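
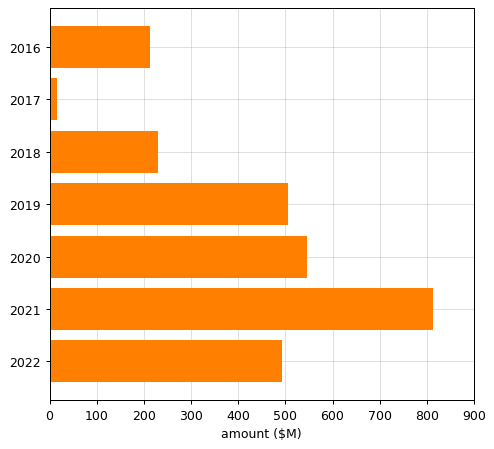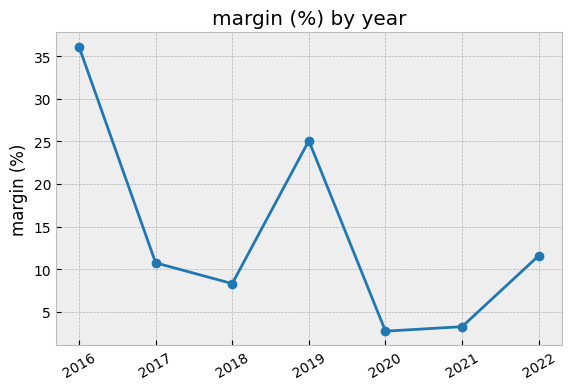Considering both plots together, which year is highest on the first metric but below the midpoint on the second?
2021

Chart 2 median margin (%) ≈ 10; below-median years: 2018, 2020, 2021. Among those, 2021 has the highest amount ($M) (≈ 800).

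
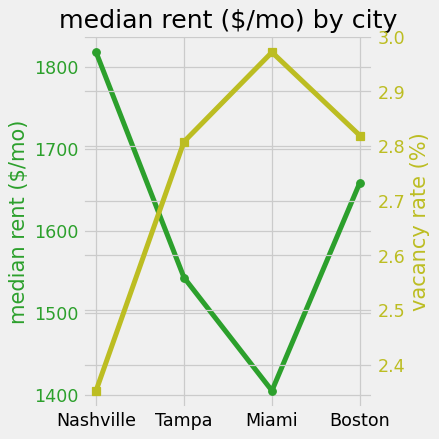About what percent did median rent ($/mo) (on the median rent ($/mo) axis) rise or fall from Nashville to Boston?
Nashville ≈ 1800, Boston ≈ 1650; (1650 − 1800) / 1800 ≈ -8.3%.

≈ -8.3%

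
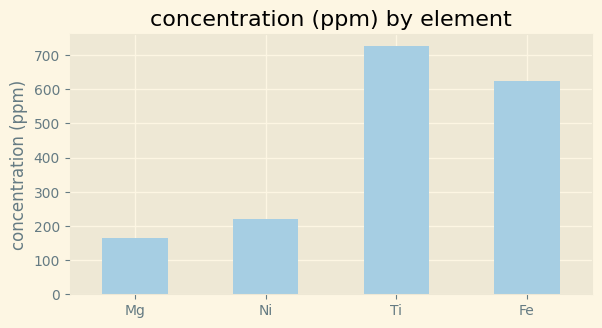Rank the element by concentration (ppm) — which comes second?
Top 3: Ti ≈ 700, Fe ≈ 600, Ni ≈ 200.

Fe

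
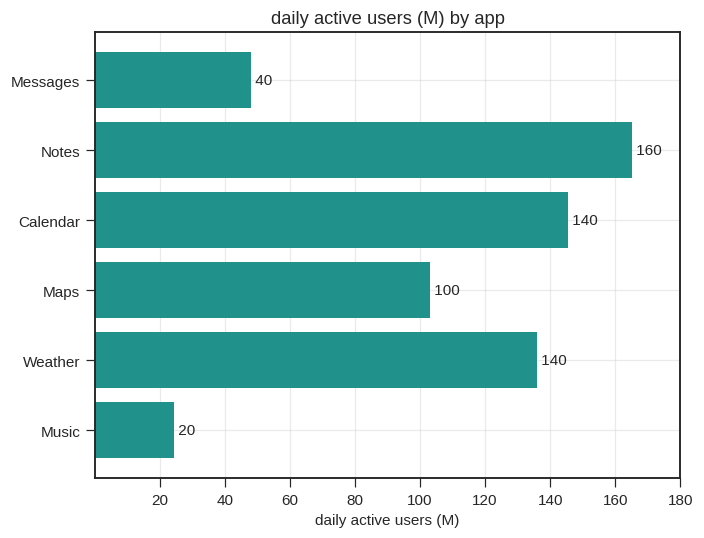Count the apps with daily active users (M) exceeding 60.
Above 60: Notes, Calendar, Maps, Weather.

4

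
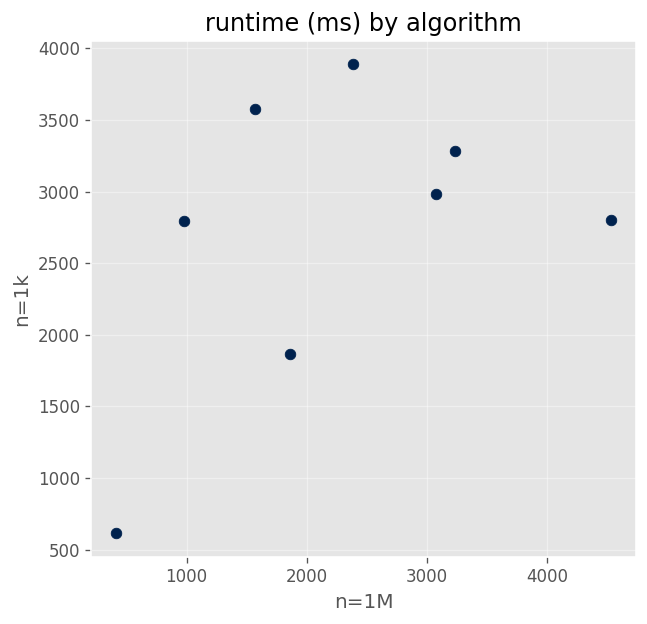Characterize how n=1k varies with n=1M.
Points are positively correlated; moderate (|r| ≈ 0.5).

positive, moderate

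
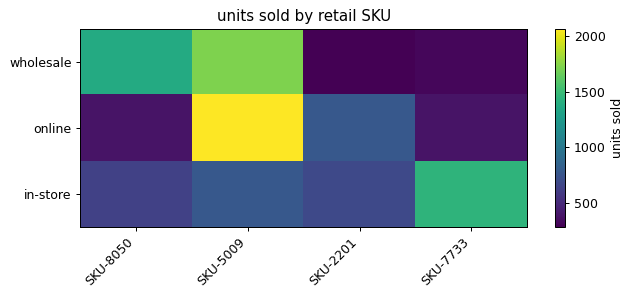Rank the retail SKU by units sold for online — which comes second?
SKU-2201

Top 3 for online: SKU-5009 ≈ 2000, SKU-2201 ≈ 800, SKU-8050 ≈ 400.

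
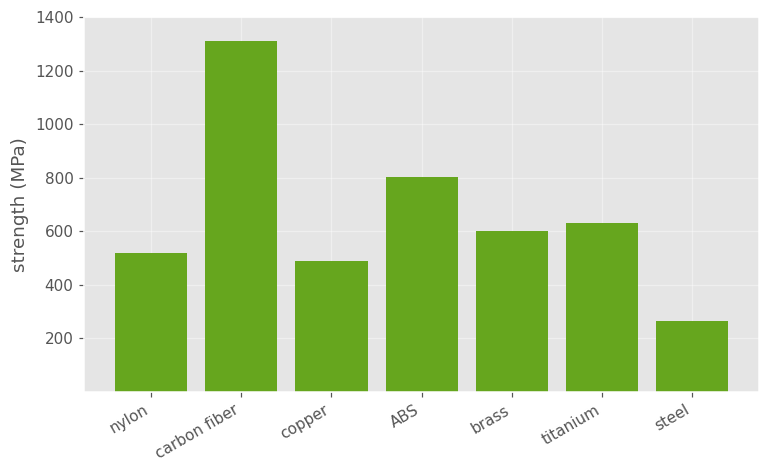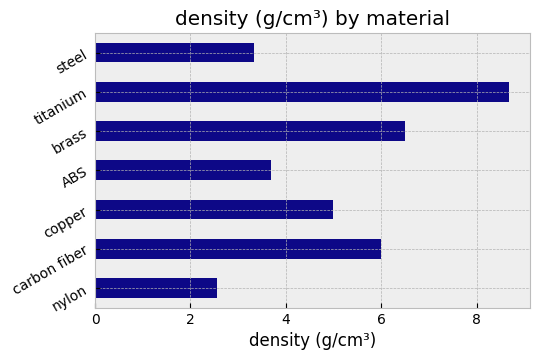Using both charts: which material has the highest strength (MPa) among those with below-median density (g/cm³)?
ABS

Chart 2 median density (g/cm³) ≈ 5; below-median materials: nylon, ABS, steel. Among those, ABS has the highest strength (MPa) (≈ 800).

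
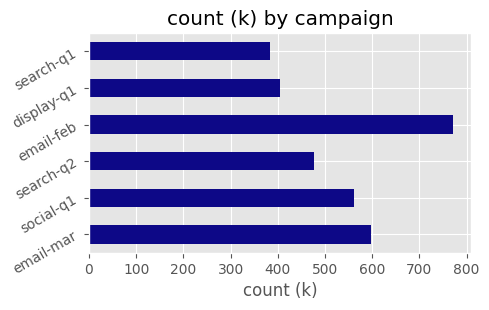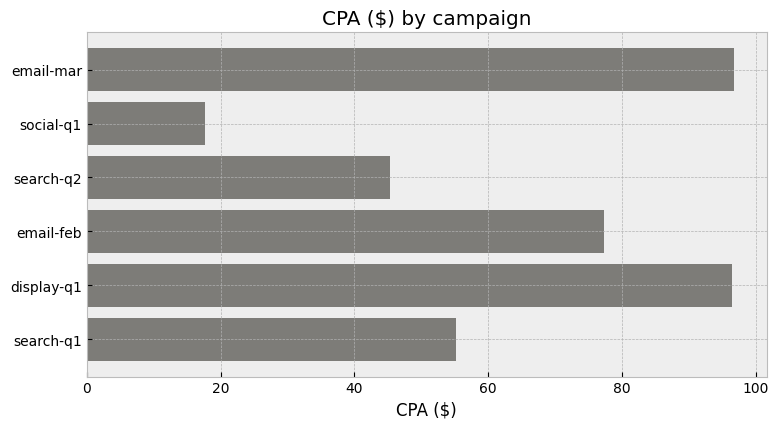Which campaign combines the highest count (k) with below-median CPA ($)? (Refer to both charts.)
Chart 2 median CPA ($) ≈ 70; below-median campaigns: social-q1, search-q2, search-q1. Among those, social-q1 has the highest count (k) (≈ 600).

social-q1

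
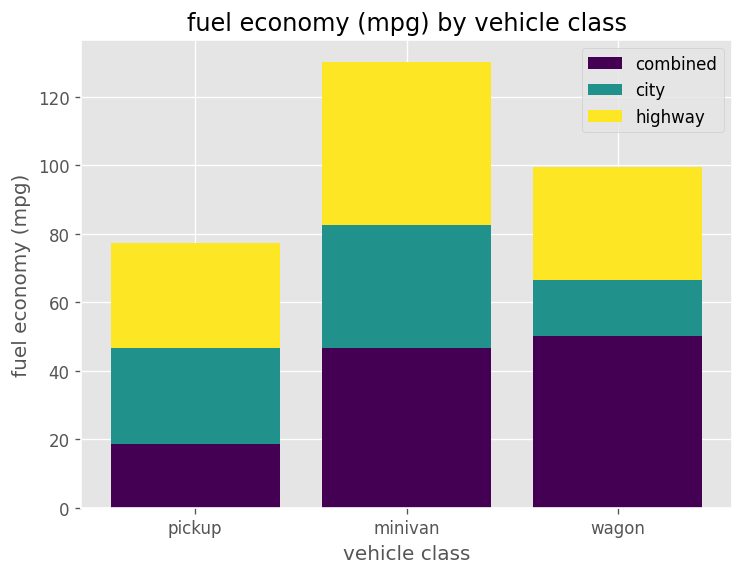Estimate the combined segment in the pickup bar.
≈ 20

combined top ≈ 20, bottom ≈ 0; segment ≈ 20.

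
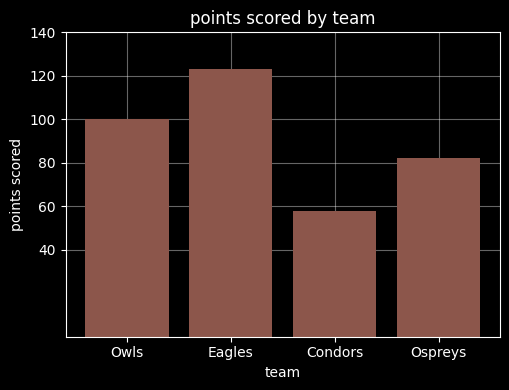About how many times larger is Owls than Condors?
≈ 1.67×

Owls ≈ 100, Condors ≈ 60; 100/60 ≈ 1.67.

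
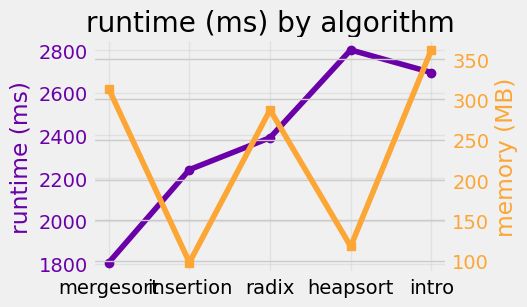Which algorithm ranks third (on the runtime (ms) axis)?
Top 4 (on the runtime (ms) axis): heapsort ≈ 2800, intro ≈ 2700, radix ≈ 2400, insertion ≈ 2200.

radix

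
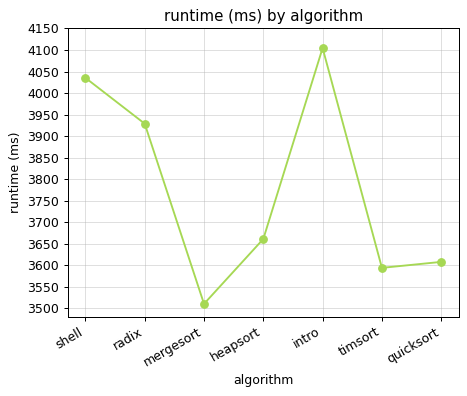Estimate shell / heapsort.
shell ≈ 4050, heapsort ≈ 3650; 4050/3650 ≈ 1.11.

≈ 1.11×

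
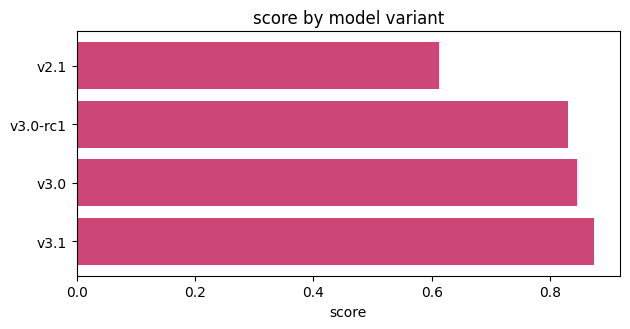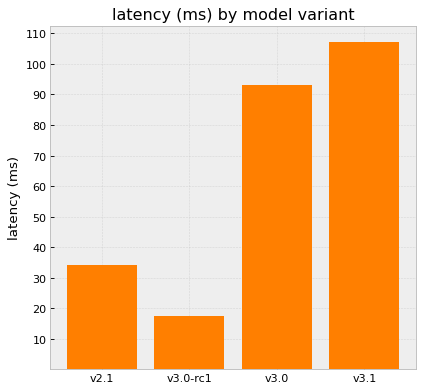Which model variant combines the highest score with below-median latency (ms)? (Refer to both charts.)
v3.0-rc1

Chart 2 median latency (ms) ≈ 60; below-median model variants: v2.1, v3.0-rc1. Among those, v3.0-rc1 has the highest score (≈ 0.8).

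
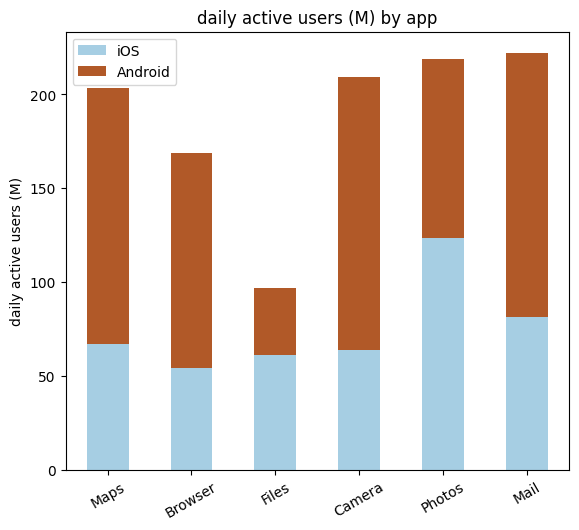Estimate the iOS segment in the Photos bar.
≈ 120

iOS top ≈ 120, bottom ≈ 0; segment ≈ 120.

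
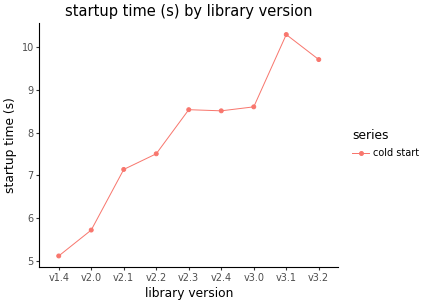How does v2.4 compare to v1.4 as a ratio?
≈ 1.7×

v2.4 ≈ 8.5, v1.4 ≈ 5.0; 8.5/5.0 ≈ 1.7.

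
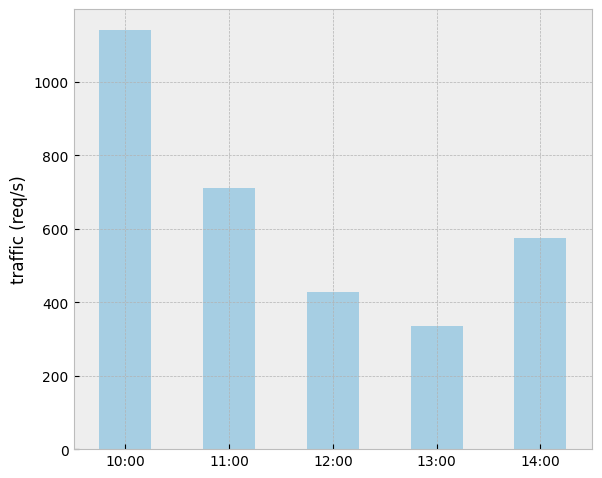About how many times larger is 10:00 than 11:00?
10:00 ≈ 1100, 11:00 ≈ 700; 1100/700 ≈ 1.57.

≈ 1.57×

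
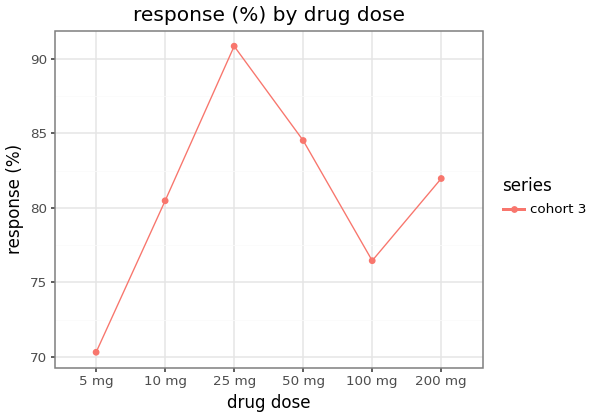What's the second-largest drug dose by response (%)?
50 mg

Top 3: 25 mg ≈ 90, 50 mg ≈ 84, 200 mg ≈ 82.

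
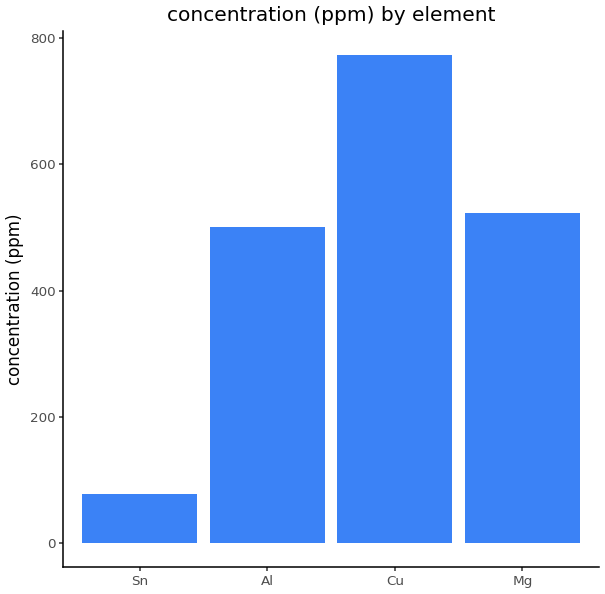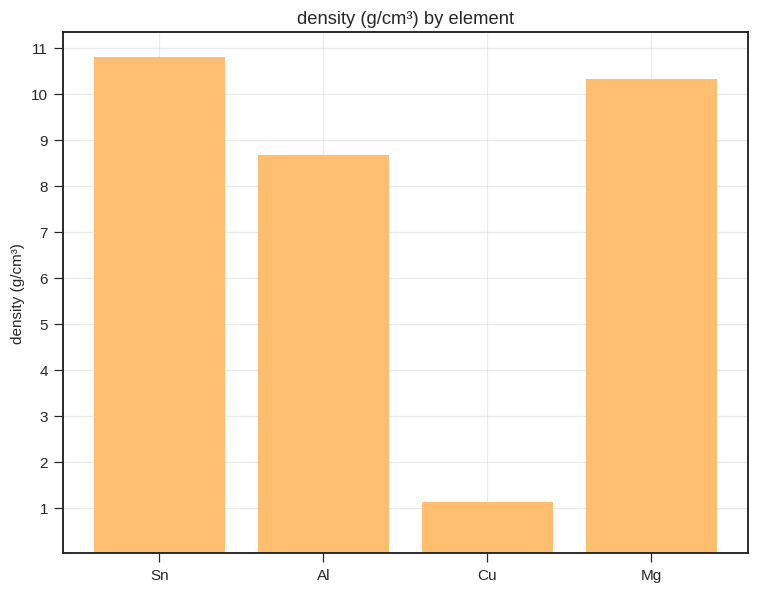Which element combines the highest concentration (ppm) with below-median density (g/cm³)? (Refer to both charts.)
Chart 2 median density (g/cm³) ≈ 9; below-median elements: Al, Cu. Among those, Cu has the highest concentration (ppm) (≈ 800).

Cu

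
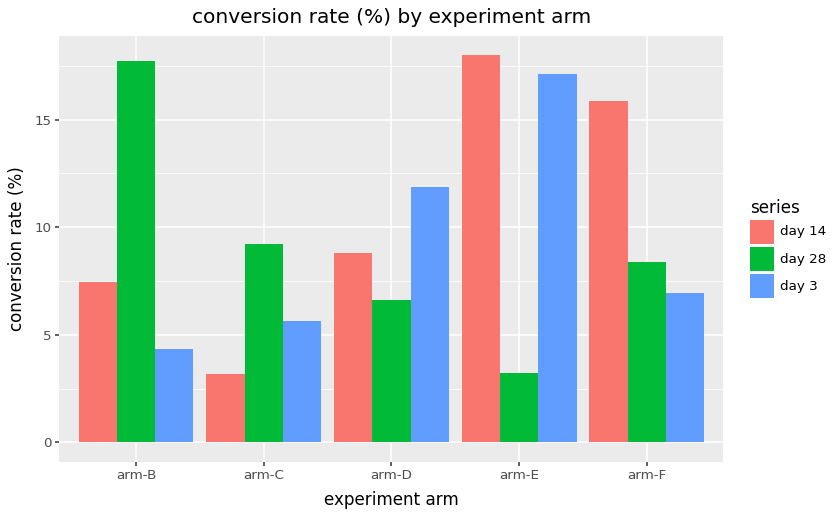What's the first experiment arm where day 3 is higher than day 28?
arm-C: day 3 ≈ 6 vs day 28 ≈ 10 (not yet); arm-D: day 3 ≈ 12 vs day 28 ≈ 6 (first crossover).

arm-D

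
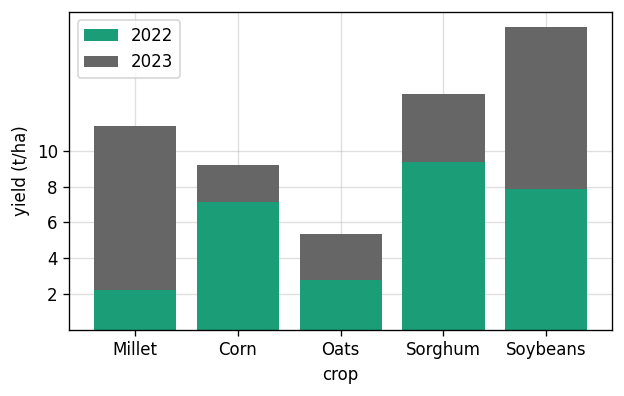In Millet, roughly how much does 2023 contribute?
≈ 10

2023 top ≈ 12, bottom ≈ 2; segment ≈ 10.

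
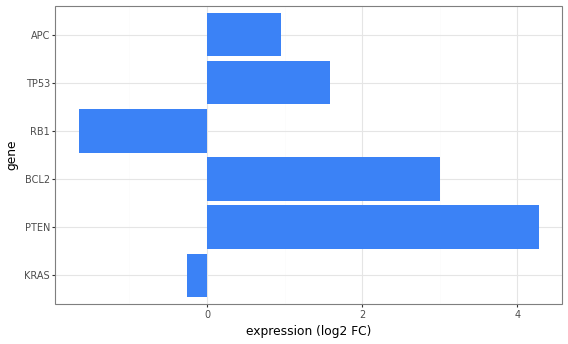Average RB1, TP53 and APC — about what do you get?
≈ 0.33

(-1.5 + 1.5 + 1.0) / 3 ≈ 0.33.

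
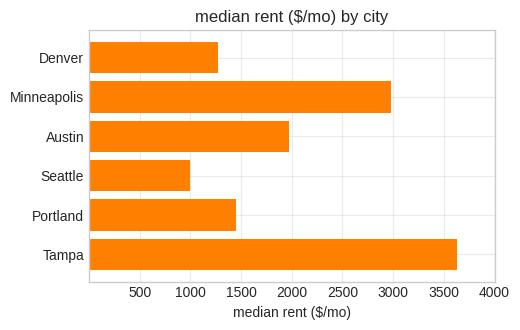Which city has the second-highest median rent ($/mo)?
Top 3: Tampa ≈ 3500, Minneapolis ≈ 3000, Austin ≈ 2000.

Minneapolis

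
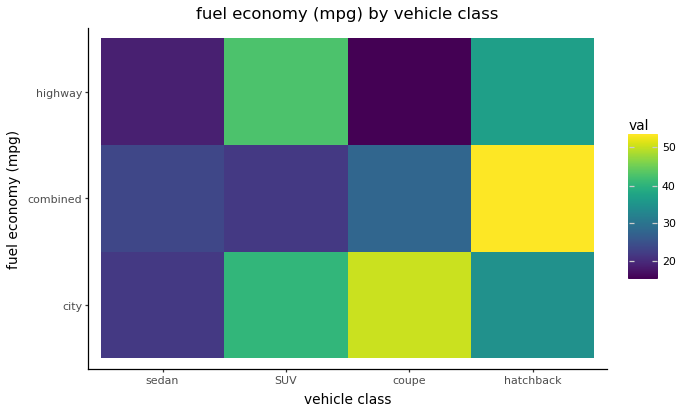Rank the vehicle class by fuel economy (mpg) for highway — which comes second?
hatchback

Top 3 for highway: SUV ≈ 45, hatchback ≈ 35, sedan ≈ 20.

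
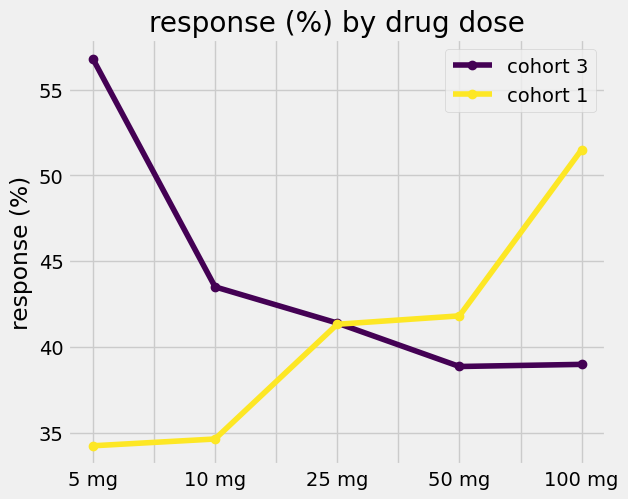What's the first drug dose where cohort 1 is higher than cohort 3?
50 mg

25 mg: cohort 1 ≈ 42 vs cohort 3 ≈ 42 (not yet); 50 mg: cohort 1 ≈ 42 vs cohort 3 ≈ 38 (first crossover).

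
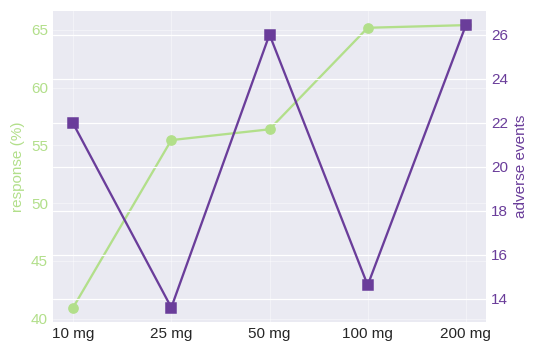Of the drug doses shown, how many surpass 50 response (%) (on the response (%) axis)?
Above 50: 25 mg, 50 mg, 100 mg, 200 mg.

4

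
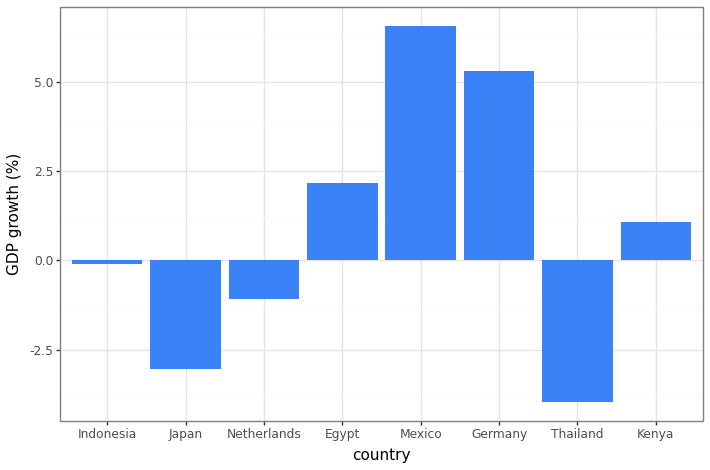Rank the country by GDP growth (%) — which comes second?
Germany

Top 3: Mexico ≈ 7, Germany ≈ 5, Egypt ≈ 2.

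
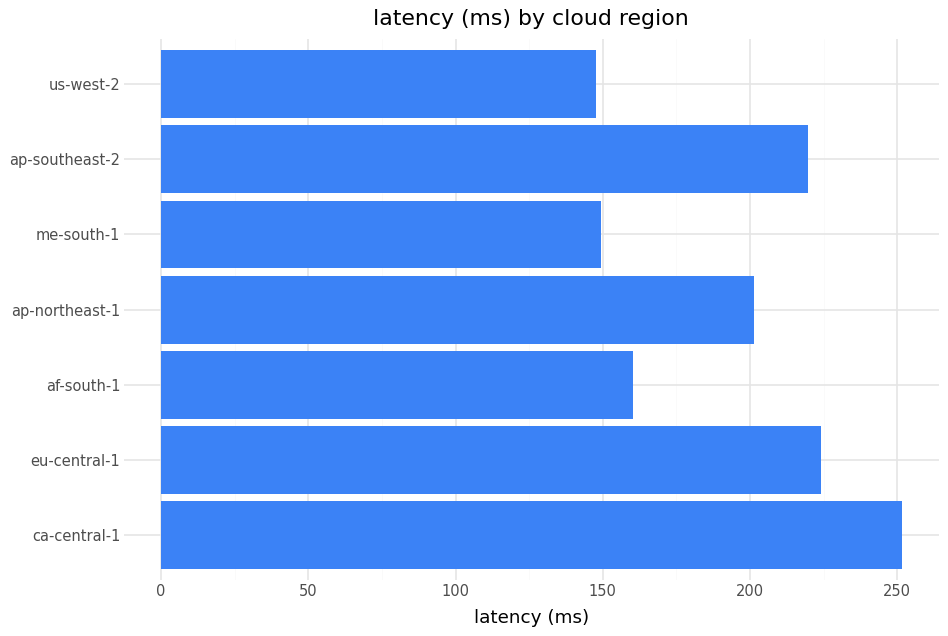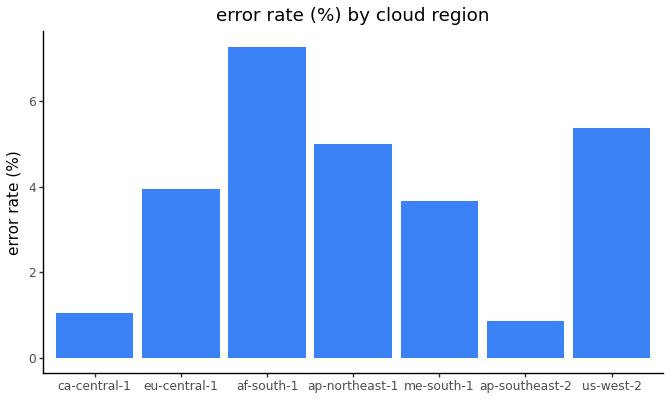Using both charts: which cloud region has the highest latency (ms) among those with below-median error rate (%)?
ca-central-1

Chart 2 median error rate (%) ≈ 4; below-median cloud regions: ca-central-1, me-south-1, ap-southeast-2. Among those, ca-central-1 has the highest latency (ms) (≈ 250).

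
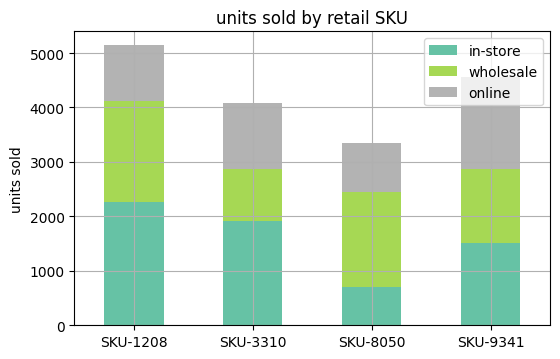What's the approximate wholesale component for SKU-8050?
wholesale top ≈ 2500, bottom ≈ 500; segment ≈ 2000.

≈ 2000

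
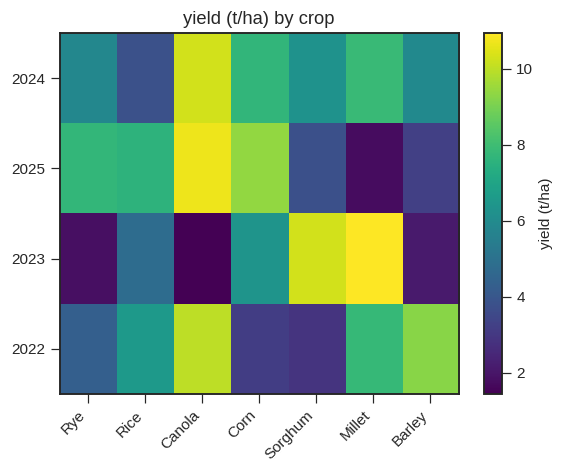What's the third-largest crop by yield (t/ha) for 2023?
Corn

Top 4 for 2023: Millet ≈ 11, Sorghum ≈ 10, Corn ≈ 6, Rice ≈ 5.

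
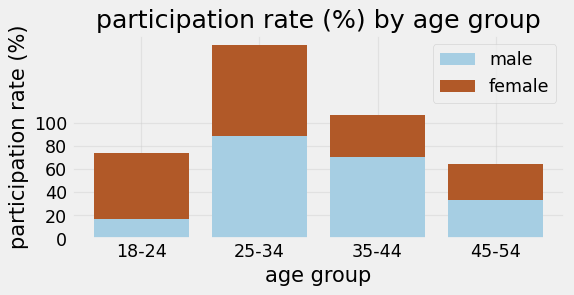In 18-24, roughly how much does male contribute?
male top ≈ 20, bottom ≈ 0; segment ≈ 20.

≈ 20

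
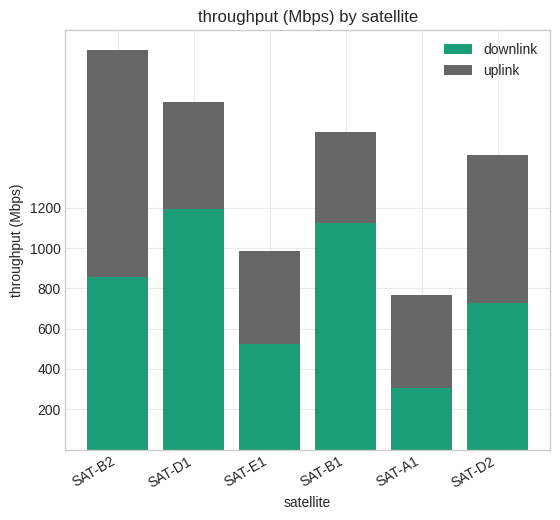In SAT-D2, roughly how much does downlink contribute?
≈ 800

downlink top ≈ 800, bottom ≈ 0; segment ≈ 800.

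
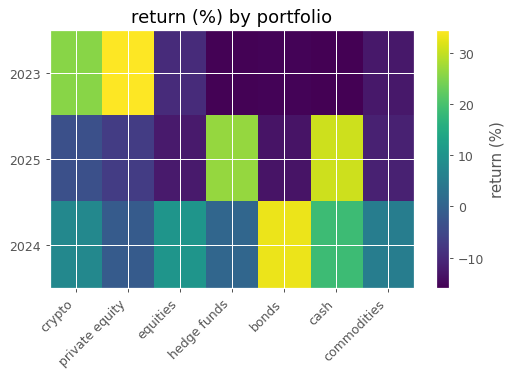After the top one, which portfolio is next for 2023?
Top 3 for 2023: private equity ≈ 35, crypto ≈ 25, equities ≈ -10.

crypto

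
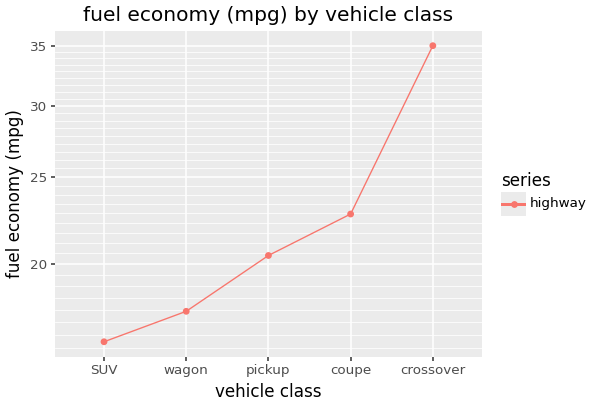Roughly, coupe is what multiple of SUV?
coupe ≈ 22, SUV ≈ 16; 22/16 ≈ 1.38.

≈ 1.38×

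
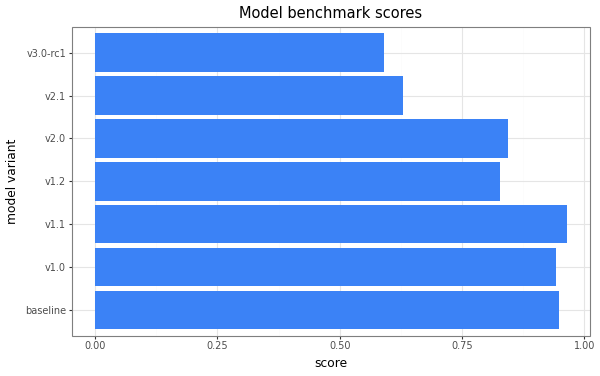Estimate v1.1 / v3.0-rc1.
v1.1 ≈ 1.0, v3.0-rc1 ≈ 0.6; 1.0/0.6 ≈ 1.67.

≈ 1.67×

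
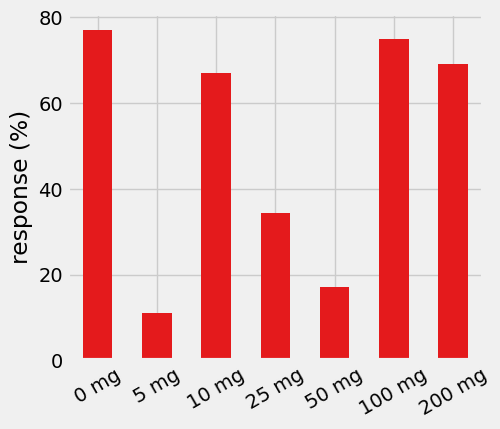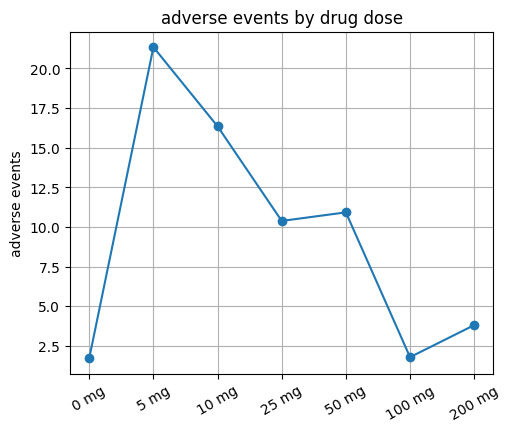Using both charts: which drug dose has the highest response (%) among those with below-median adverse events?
0 mg

Chart 2 median adverse events ≈ 10; below-median drug doses: 0 mg, 100 mg, 200 mg. Among those, 0 mg has the highest response (%) (≈ 80).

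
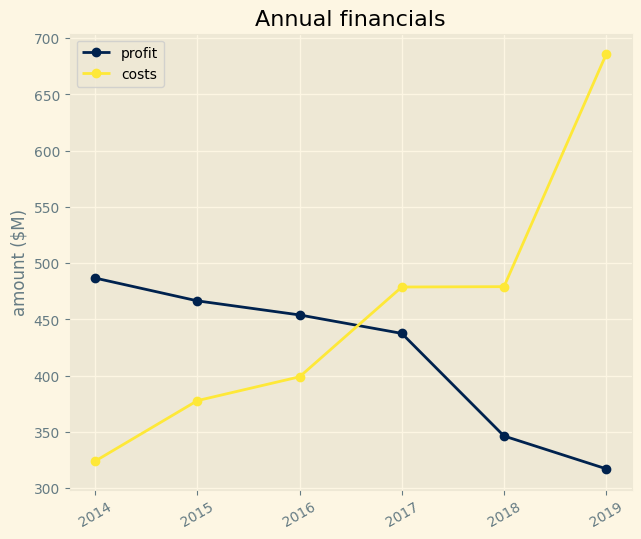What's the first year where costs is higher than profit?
2016: costs ≈ 400 vs profit ≈ 450 (not yet); 2017: costs ≈ 500 vs profit ≈ 450 (first crossover).

2017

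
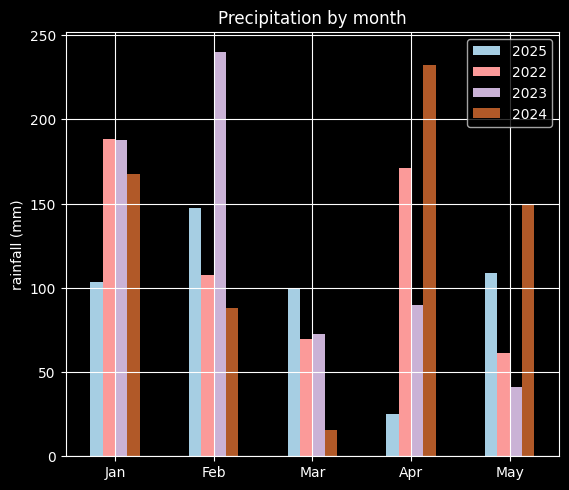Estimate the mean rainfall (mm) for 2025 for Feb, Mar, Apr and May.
(140 + 100 + 20 + 100) / 4 ≈ 90.

≈ 90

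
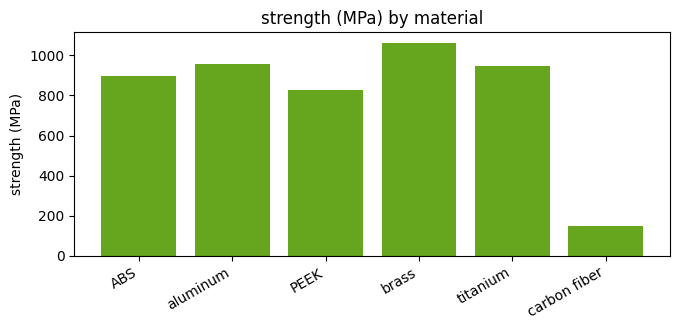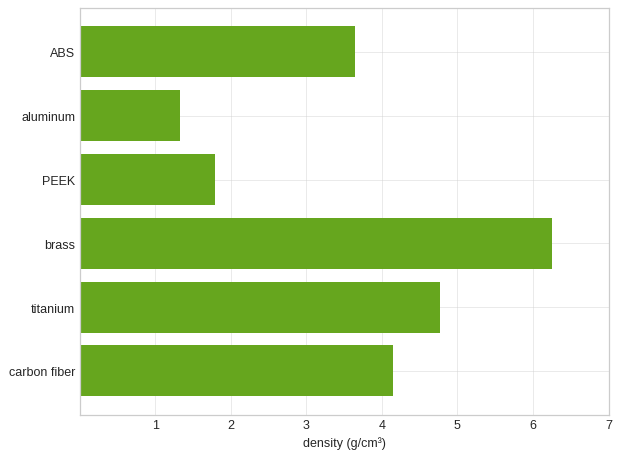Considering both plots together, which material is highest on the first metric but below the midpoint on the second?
aluminum

Chart 2 median density (g/cm³) ≈ 4; below-median materials: ABS, aluminum, PEEK. Among those, aluminum has the highest strength (MPa) (≈ 1000).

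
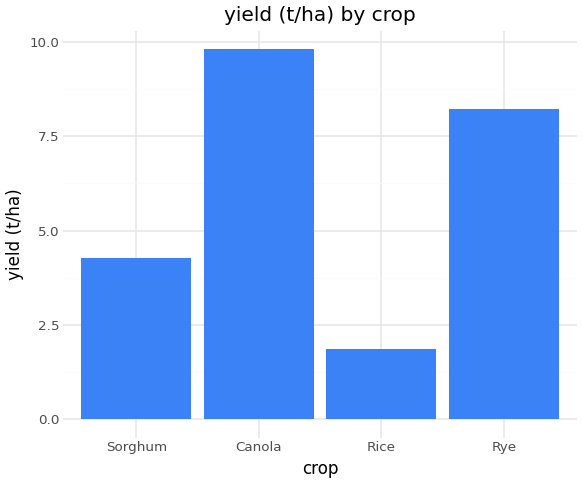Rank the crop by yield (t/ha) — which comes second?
Top 3: Canola ≈ 10, Rye ≈ 8, Sorghum ≈ 4.

Rye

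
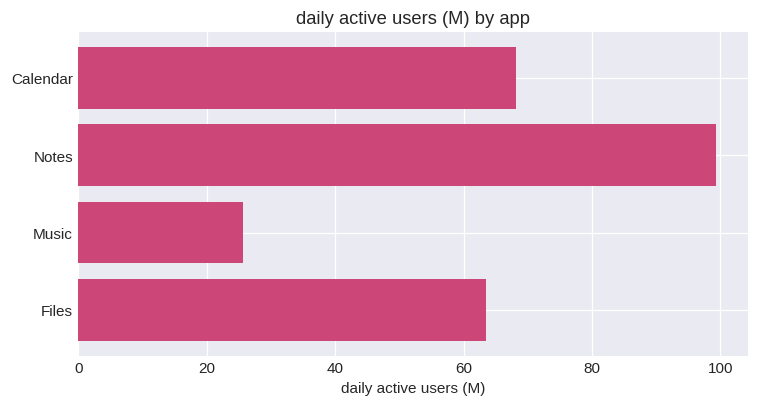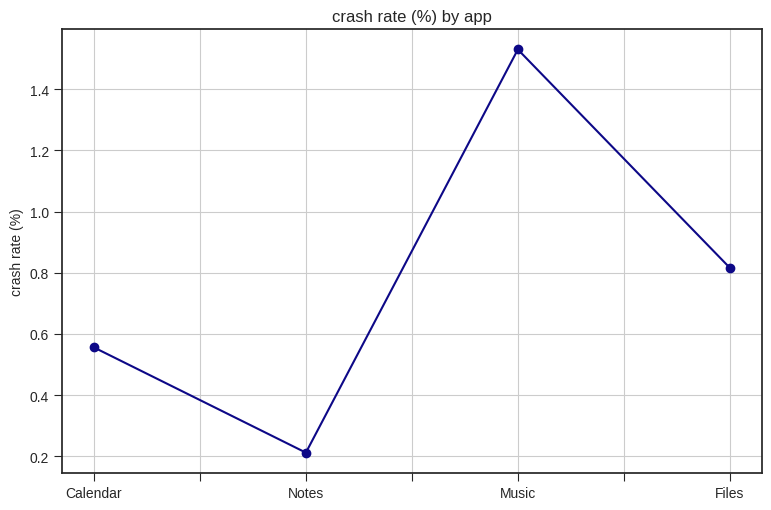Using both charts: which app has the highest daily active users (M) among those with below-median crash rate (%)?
Notes

Chart 2 median crash rate (%) ≈ 0.6; below-median apps: Calendar, Notes. Among those, Notes has the highest daily active users (M) (≈ 100).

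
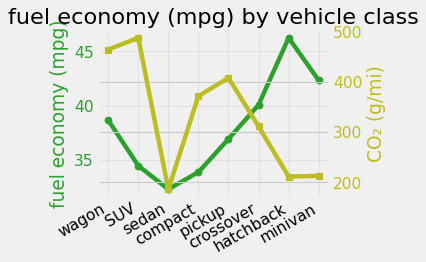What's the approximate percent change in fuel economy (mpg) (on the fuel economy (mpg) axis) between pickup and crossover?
≈ +11.1%

pickup ≈ 36, crossover ≈ 40; (40 − 36) / 36 ≈ +11.1%.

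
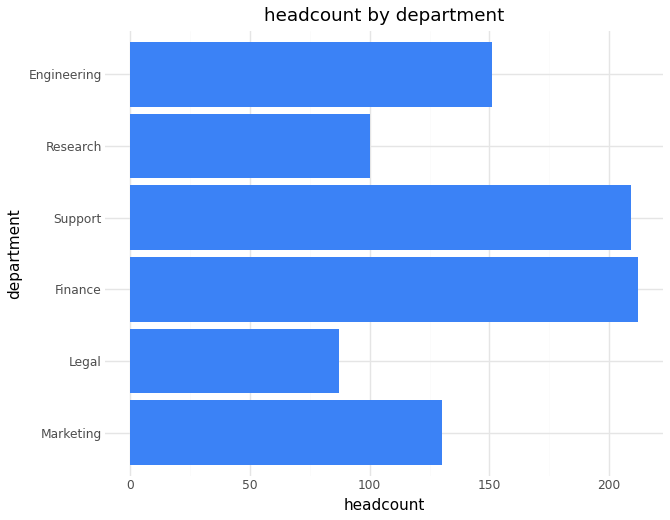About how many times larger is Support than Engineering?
Support ≈ 200, Engineering ≈ 160; 200/160 ≈ 1.25.

≈ 1.25×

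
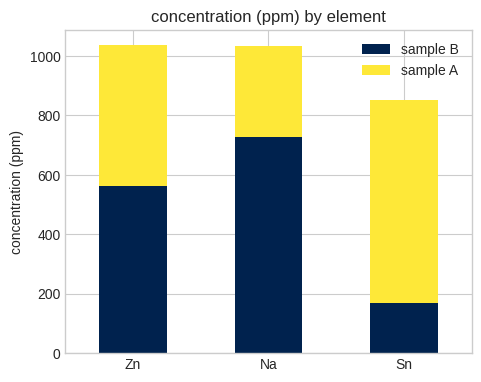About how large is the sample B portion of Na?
≈ 700

sample B top ≈ 700, bottom ≈ 0; segment ≈ 700.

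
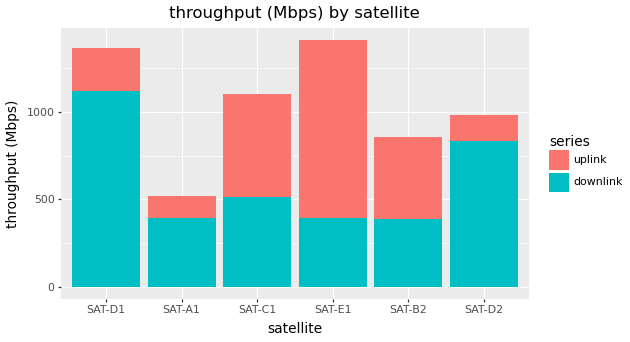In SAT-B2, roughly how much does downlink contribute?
≈ 400

downlink top ≈ 400, bottom ≈ 0; segment ≈ 400.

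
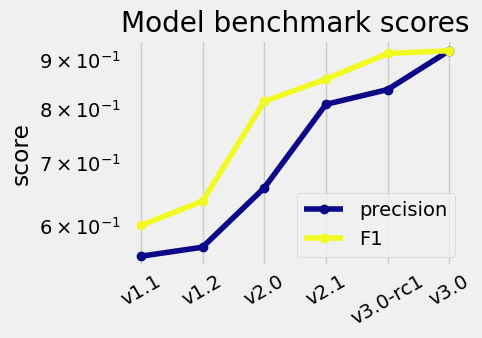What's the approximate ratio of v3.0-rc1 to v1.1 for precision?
≈ 1.55×

v3.0-rc1 ≈ 0.85, v1.1 ≈ 0.55; 0.85/0.55 ≈ 1.55.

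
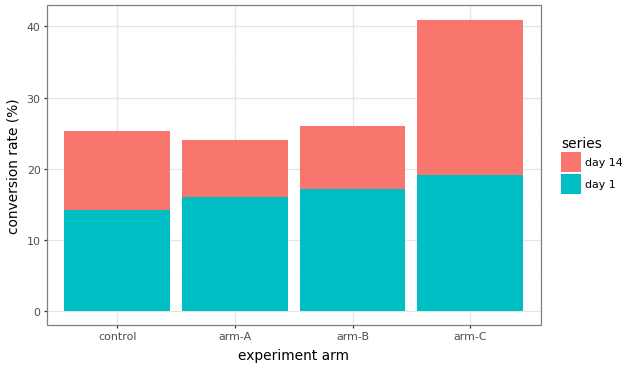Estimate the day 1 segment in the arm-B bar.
day 1 top ≈ 15, bottom ≈ 0; segment ≈ 15.

≈ 15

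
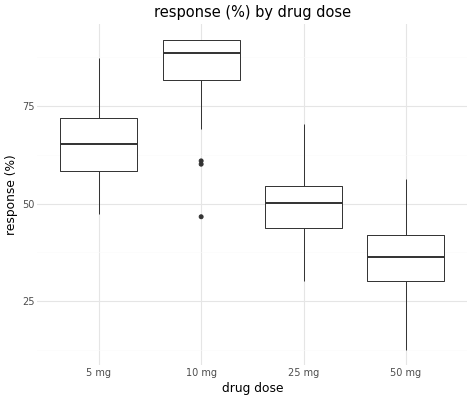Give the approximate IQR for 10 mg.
≈ 10

Q3 ≈ 90, Q1 ≈ 80; IQR ≈ 10.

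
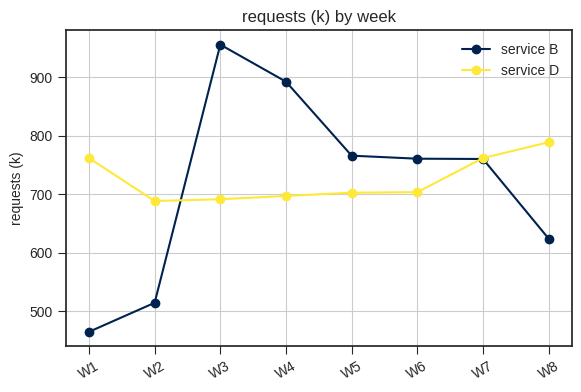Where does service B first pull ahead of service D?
W2: service B ≈ 500 vs service D ≈ 700 (not yet); W3: service B ≈ 950 vs service D ≈ 700 (first crossover).

W3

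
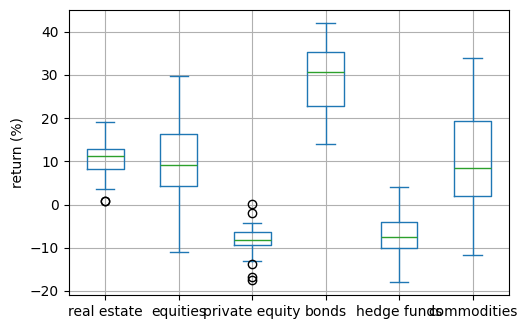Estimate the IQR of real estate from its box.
Q3 ≈ 15, Q1 ≈ 10; IQR ≈ 5.

≈ 5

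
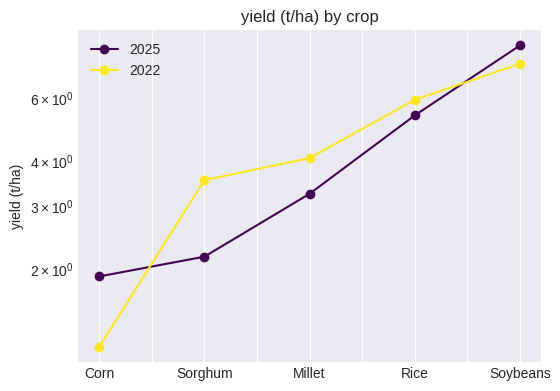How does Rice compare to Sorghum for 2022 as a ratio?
Rice ≈ 6, Sorghum ≈ 4; 6/4 ≈ 1.5.

≈ 1.5×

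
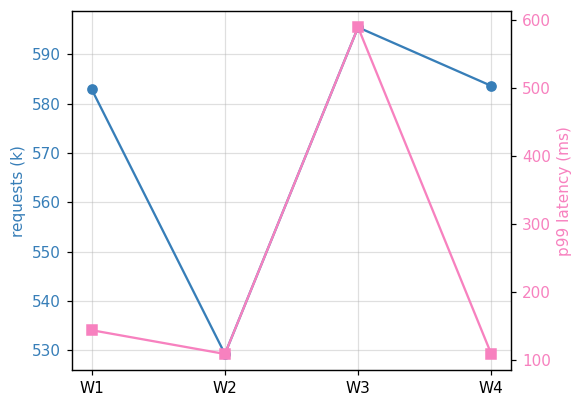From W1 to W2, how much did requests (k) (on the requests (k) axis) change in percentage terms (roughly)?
W1 ≈ 580, W2 ≈ 530; (530 − 580) / 580 ≈ -8.6%.

≈ -8.6%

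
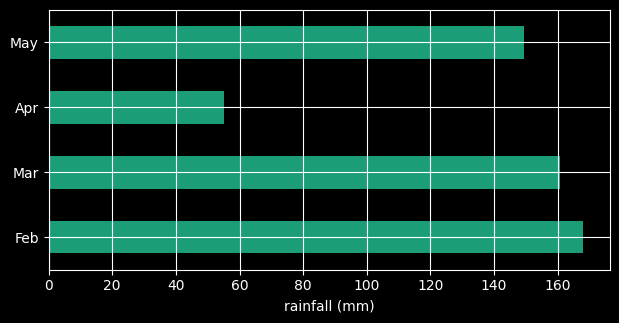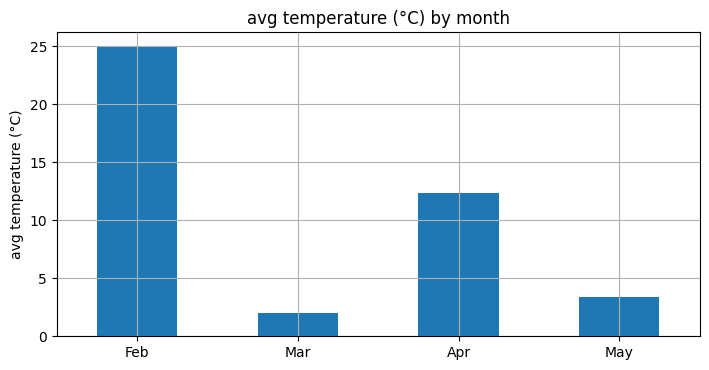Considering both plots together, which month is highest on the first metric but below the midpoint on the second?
Chart 2 median avg temperature (°C) ≈ 10; below-median months: Mar, May. Among those, Mar has the highest rainfall (mm) (≈ 160).

Mar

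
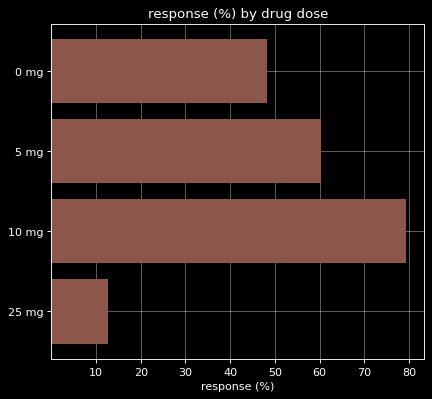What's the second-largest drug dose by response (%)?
Top 3: 10 mg ≈ 80, 5 mg ≈ 60, 0 mg ≈ 50.

5 mg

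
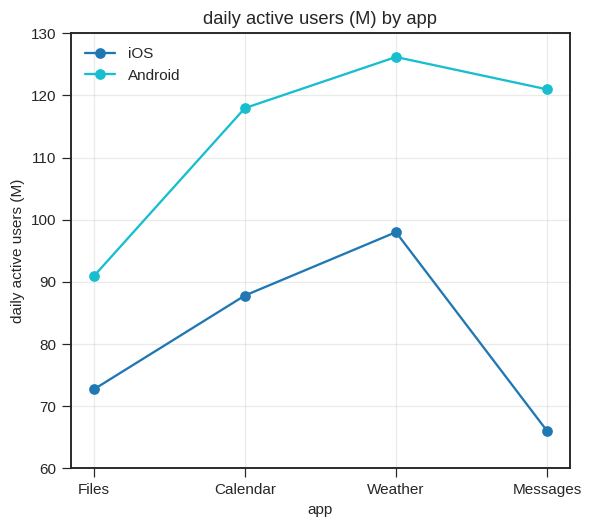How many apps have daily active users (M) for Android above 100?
Above 100: Calendar, Weather, Messages.

3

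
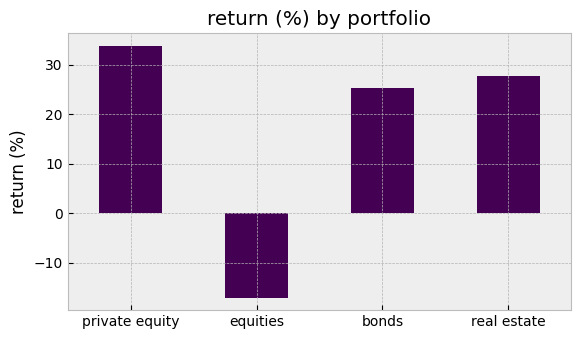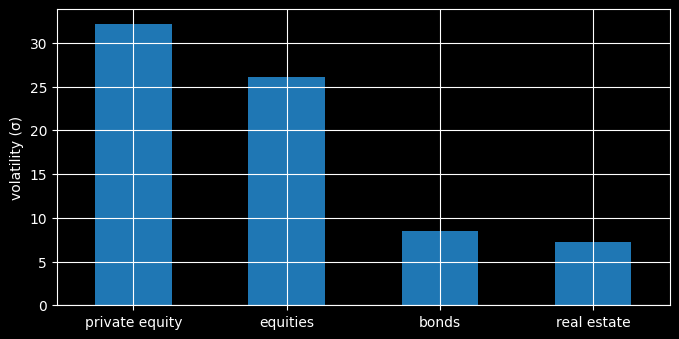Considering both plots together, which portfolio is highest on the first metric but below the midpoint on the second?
real estate

Chart 2 median volatility (σ) ≈ 15; below-median portfolios: bonds, real estate. Among those, real estate has the highest return (%) (≈ 30).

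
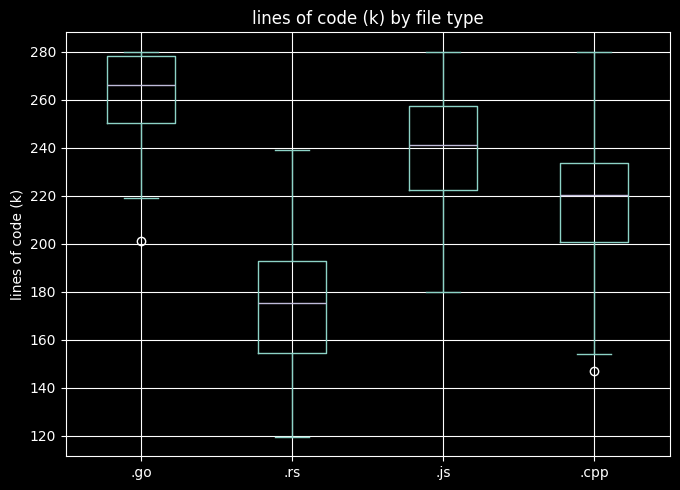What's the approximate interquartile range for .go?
Q3 ≈ 280, Q1 ≈ 250; IQR ≈ 30.

≈ 30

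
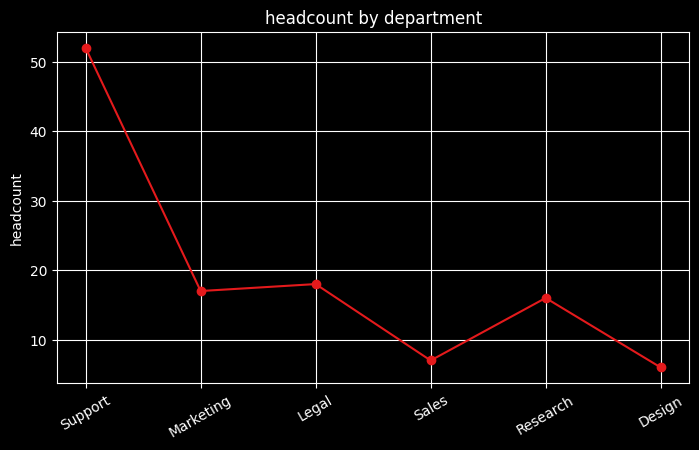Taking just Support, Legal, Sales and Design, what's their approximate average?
≈ 20

(50 + 20 + 5 + 5) / 4 ≈ 20.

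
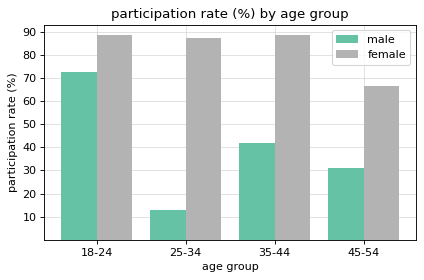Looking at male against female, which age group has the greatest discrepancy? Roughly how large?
25-34, ≈ 80 %

25-34: male ≈ 10, female ≈ 90 → gap ≈ 80. Next-largest (35-44) is only ≈ 50.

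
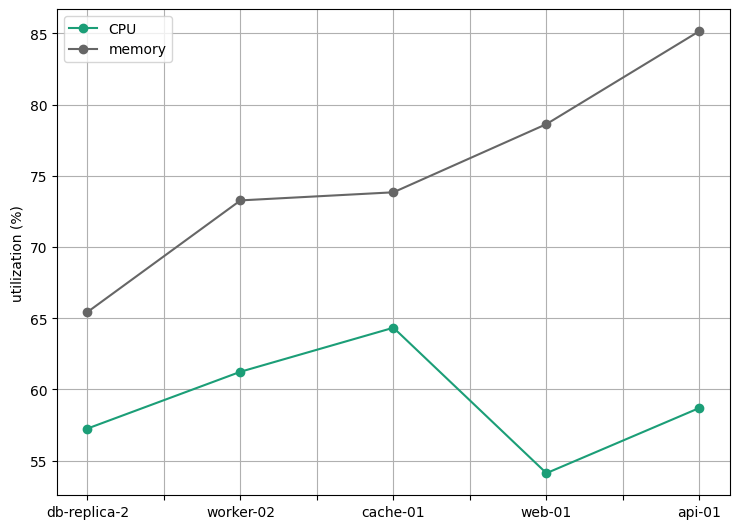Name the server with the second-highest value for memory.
Top 3 for memory: api-01 ≈ 85, web-01 ≈ 80, cache-01 ≈ 75.

web-01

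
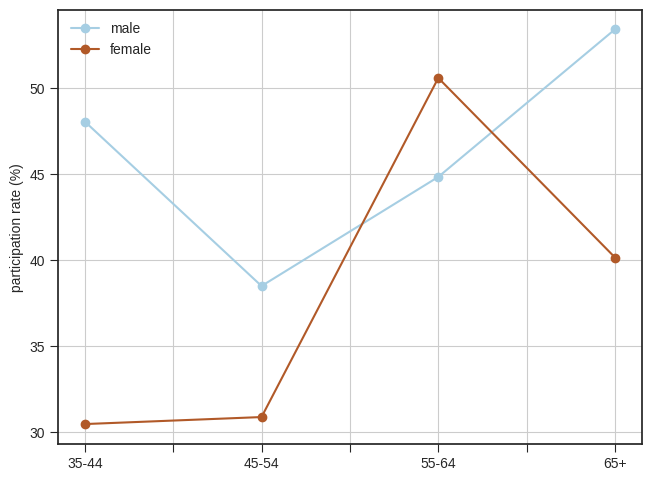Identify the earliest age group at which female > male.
45-54: female ≈ 30 vs male ≈ 38 (not yet); 55-64: female ≈ 50 vs male ≈ 44 (first crossover).

55-64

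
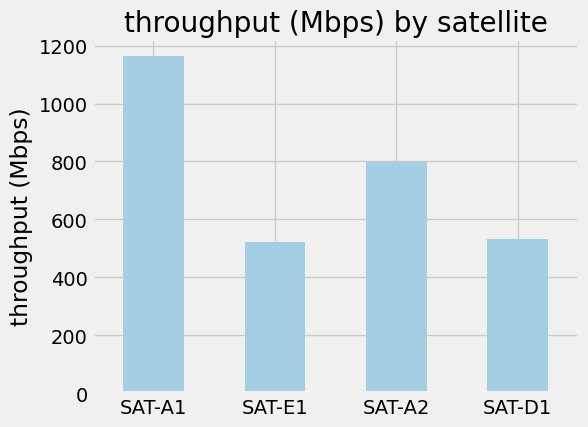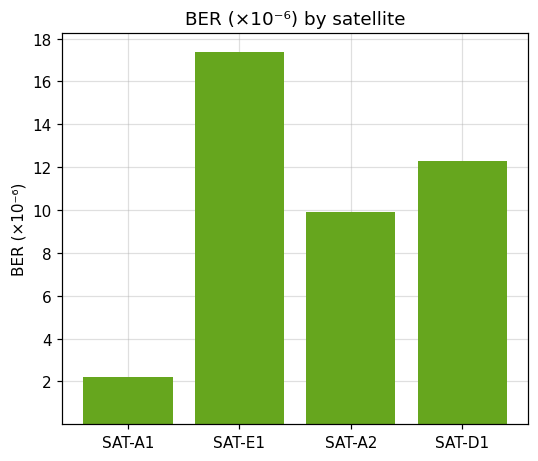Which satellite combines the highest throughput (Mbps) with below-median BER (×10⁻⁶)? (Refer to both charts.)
Chart 2 median BER (×10⁻⁶) ≈ 12; below-median satellites: SAT-A1, SAT-A2. Among those, SAT-A1 has the highest throughput (Mbps) (≈ 1200).

SAT-A1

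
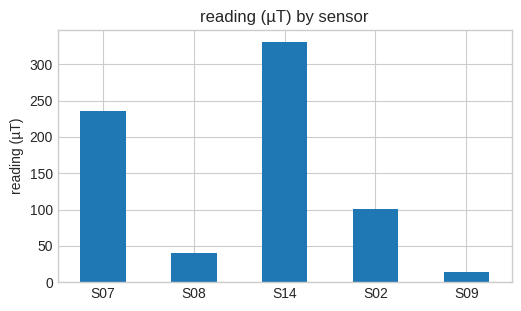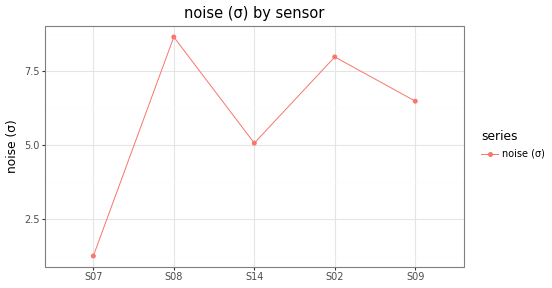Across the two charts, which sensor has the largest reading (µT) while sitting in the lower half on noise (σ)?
Chart 2 median noise (σ) ≈ 6; below-median sensors: S07, S14. Among those, S14 has the highest reading (µT) (≈ 350).

S14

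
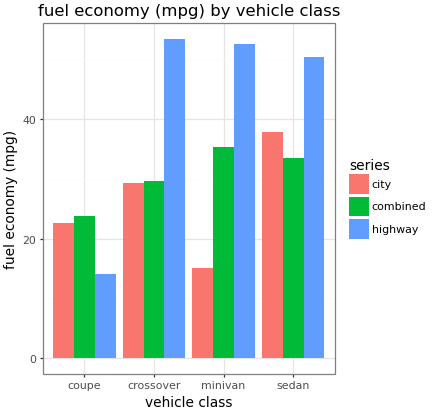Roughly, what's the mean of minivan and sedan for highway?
≈ 52

(55 + 50) / 2 ≈ 52.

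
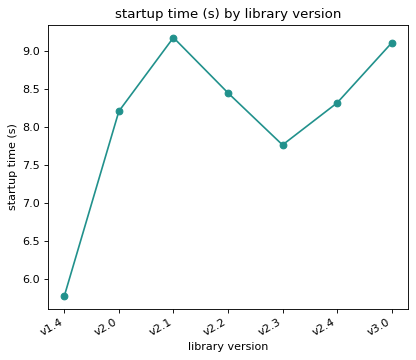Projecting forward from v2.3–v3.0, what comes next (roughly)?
Last three: 8.0, 8.5, 9.0 → slope ≈ 0.5/step → next ≈ 9.5.

≈ 9.5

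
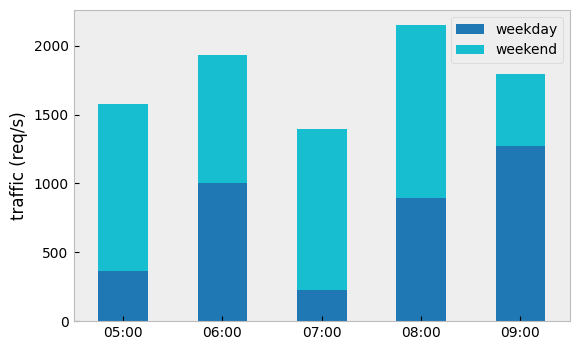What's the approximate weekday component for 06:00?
≈ 1000

weekday top ≈ 1000, bottom ≈ 0; segment ≈ 1000.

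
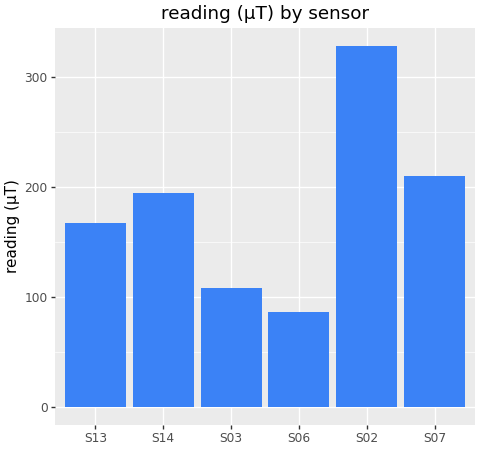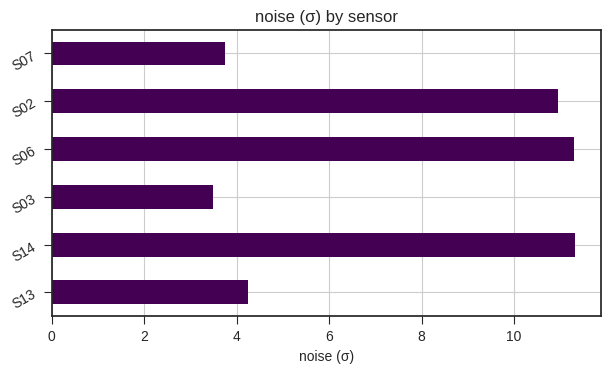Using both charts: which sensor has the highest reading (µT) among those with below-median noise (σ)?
Chart 2 median noise (σ) ≈ 8; below-median sensors: S13, S03, S07. Among those, S07 has the highest reading (µT) (≈ 200).

S07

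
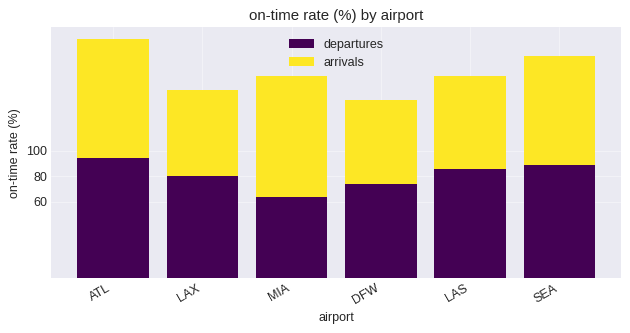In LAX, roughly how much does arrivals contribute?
arrivals top ≈ 140, bottom ≈ 80; segment ≈ 60.

≈ 60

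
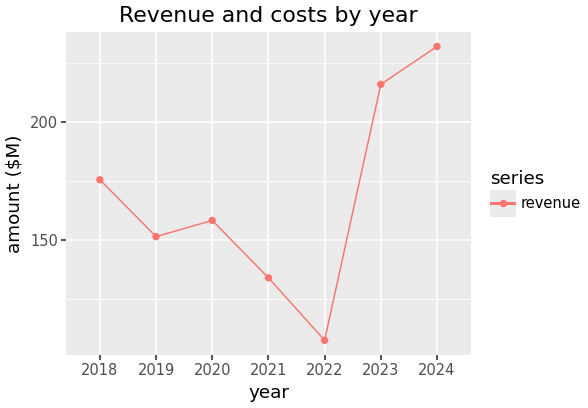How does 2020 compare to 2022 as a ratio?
≈ 1.6×

2020 ≈ 160, 2022 ≈ 100; 160/100 ≈ 1.6.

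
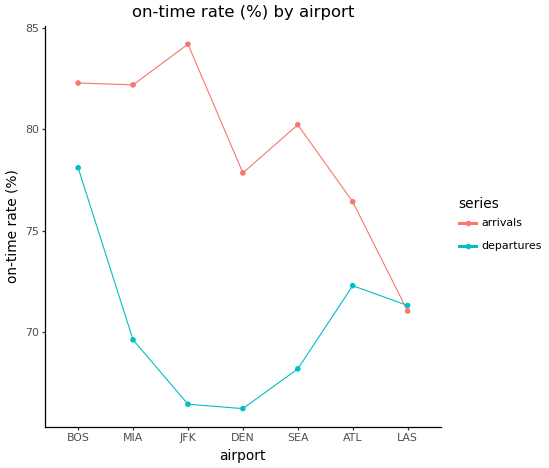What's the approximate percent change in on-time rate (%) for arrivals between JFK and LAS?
≈ -14.3%

JFK ≈ 84, LAS ≈ 72; (72 − 84) / 84 ≈ -14.3%.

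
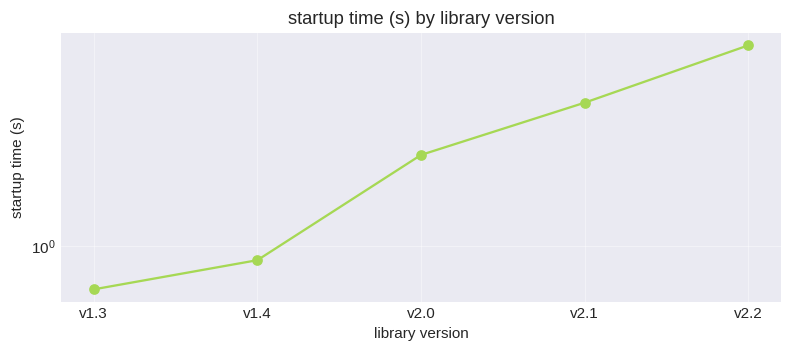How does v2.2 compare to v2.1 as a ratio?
≈ 1.71×

v2.2 ≈ 6.0, v2.1 ≈ 3.5; 6.0/3.5 ≈ 1.71.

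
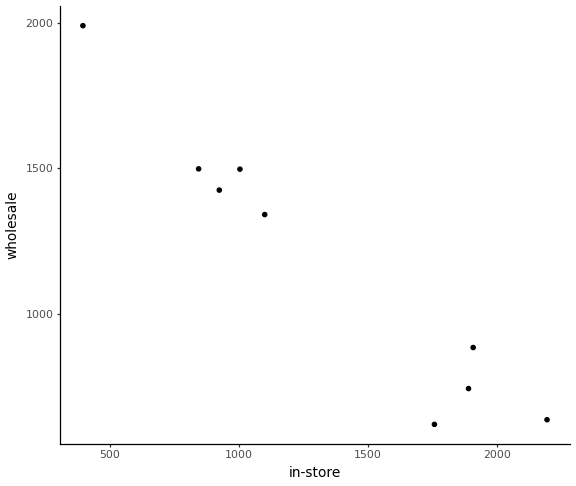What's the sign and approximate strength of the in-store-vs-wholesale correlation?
Points are negatively correlated; strong (|r| ≈ 1.0).

negative, strong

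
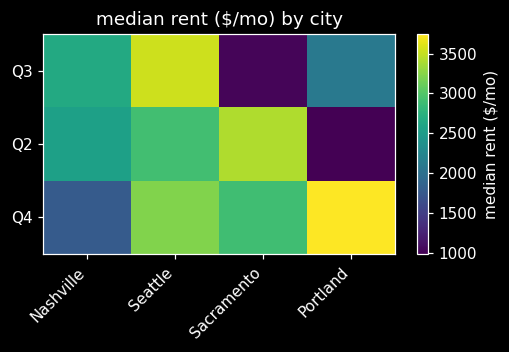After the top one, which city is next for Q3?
Top 3 for Q3: Seattle ≈ 3500, Nashville ≈ 2500, Portland ≈ 2000.

Nashville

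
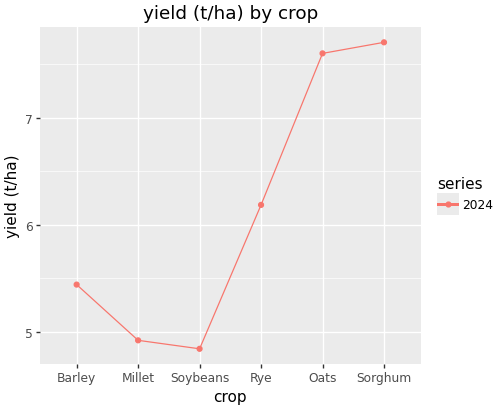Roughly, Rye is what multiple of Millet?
≈ 1.2×

Rye ≈ 6.0, Millet ≈ 5.0; 6.0/5.0 ≈ 1.2.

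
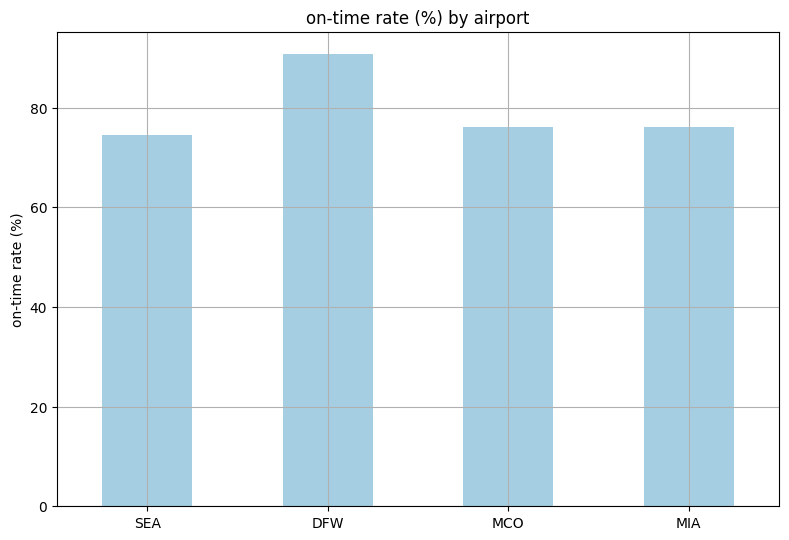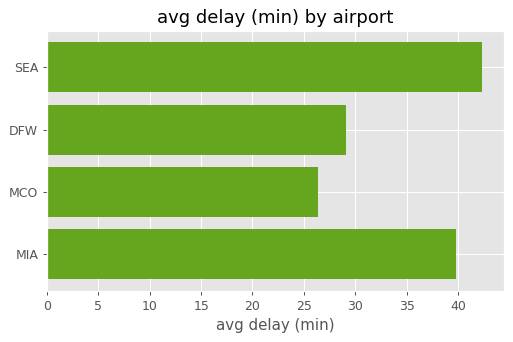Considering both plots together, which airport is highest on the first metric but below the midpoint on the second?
DFW

Chart 2 median avg delay (min) ≈ 35; below-median airports: DFW, MCO. Among those, DFW has the highest on-time rate (%) (≈ 90).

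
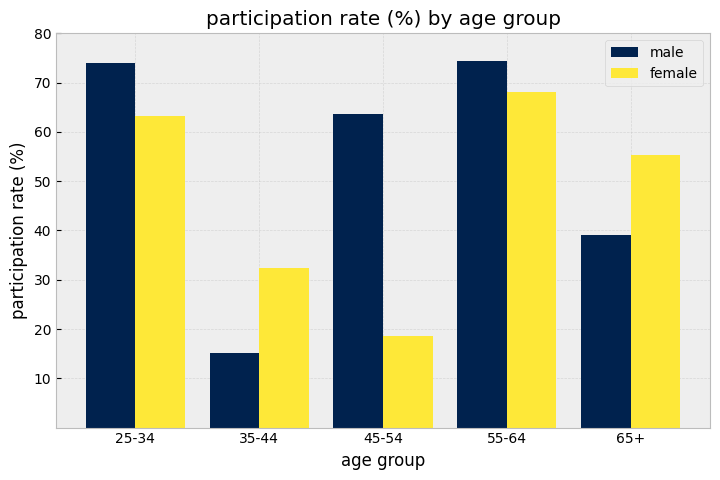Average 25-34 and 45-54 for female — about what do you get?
(60 + 20) / 2 ≈ 40.

≈ 40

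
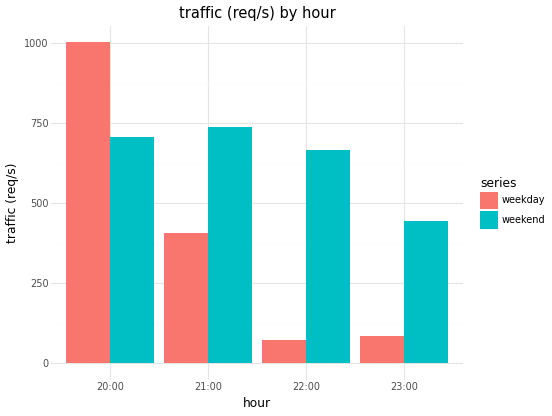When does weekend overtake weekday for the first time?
21:00

20:00: weekend ≈ 700 vs weekday ≈ 1000 (not yet); 21:00: weekend ≈ 700 vs weekday ≈ 400 (first crossover).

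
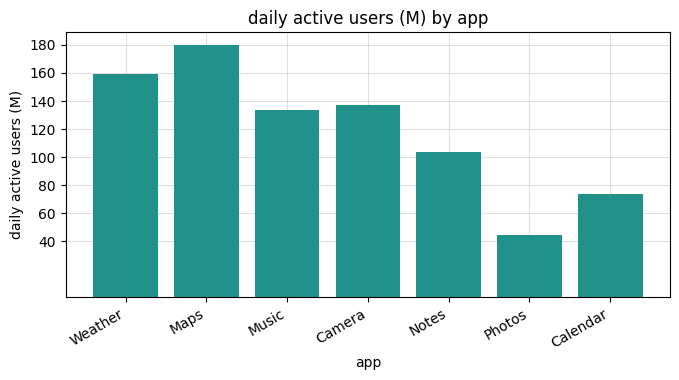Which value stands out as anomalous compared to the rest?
Photos ≈ 40; the rest sit between ≈ 80 and ≈ 180.

Photos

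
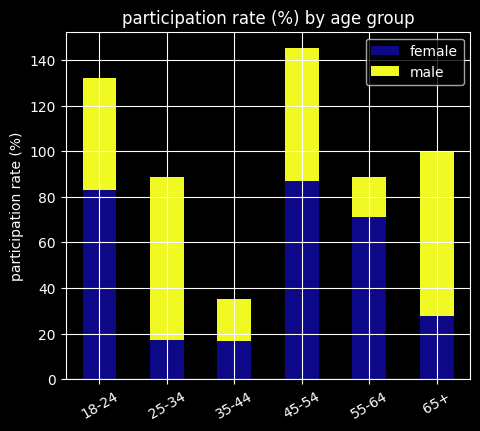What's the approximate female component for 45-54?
≈ 80

female top ≈ 80, bottom ≈ 0; segment ≈ 80.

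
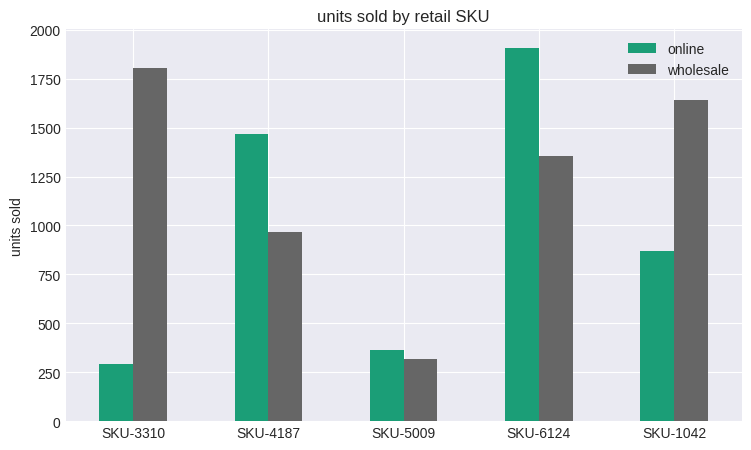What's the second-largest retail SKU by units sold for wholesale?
Top 3 for wholesale: SKU-3310 ≈ 1800, SKU-1042 ≈ 1600, SKU-6124 ≈ 1400.

SKU-1042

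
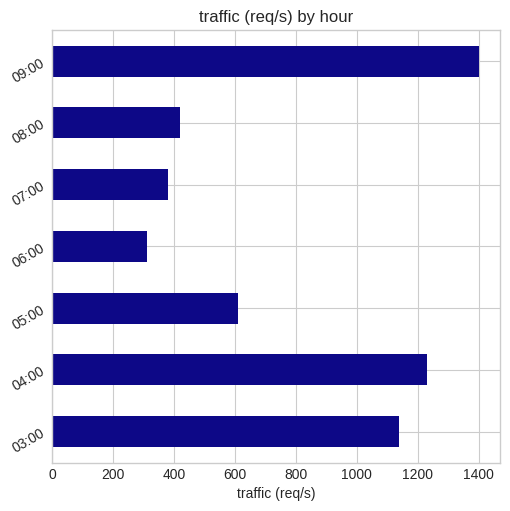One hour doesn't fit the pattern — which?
09:00 ≈ 1400; the rest sit between ≈ 400 and ≈ 1200.

09:00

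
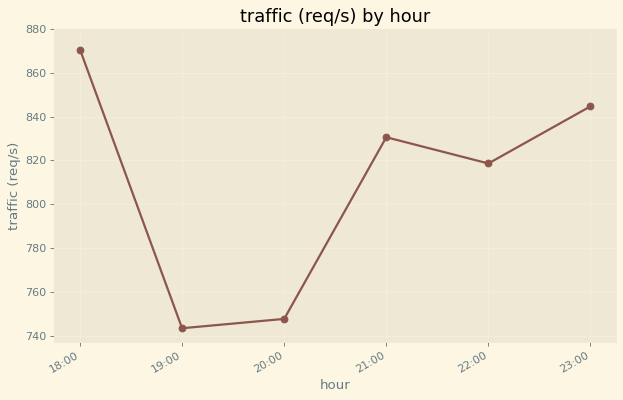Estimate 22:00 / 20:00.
≈ 1.11×

22:00 ≈ 820, 20:00 ≈ 740; 820/740 ≈ 1.11.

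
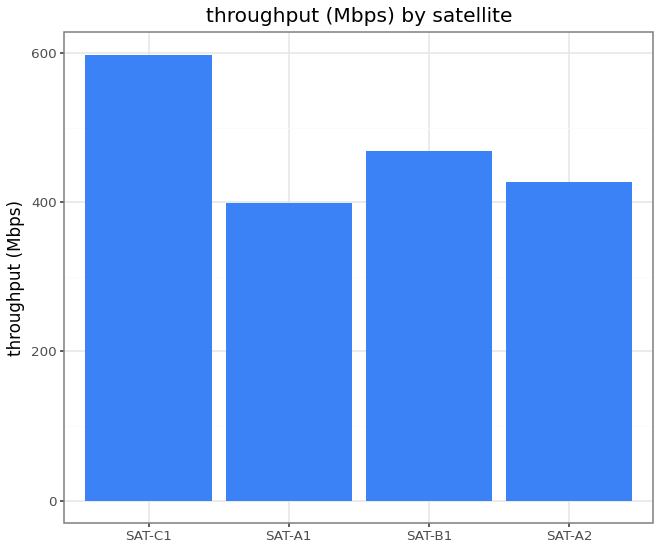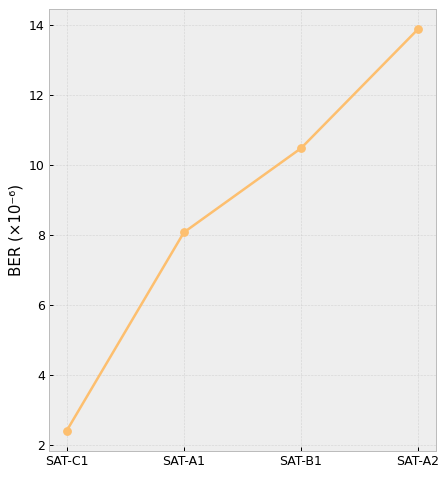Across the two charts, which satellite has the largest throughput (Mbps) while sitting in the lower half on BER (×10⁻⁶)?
SAT-C1

Chart 2 median BER (×10⁻⁶) ≈ 10; below-median satellites: SAT-C1, SAT-A1. Among those, SAT-C1 has the highest throughput (Mbps) (≈ 600).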